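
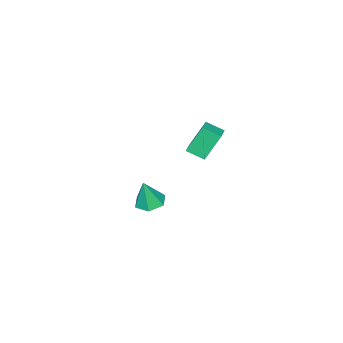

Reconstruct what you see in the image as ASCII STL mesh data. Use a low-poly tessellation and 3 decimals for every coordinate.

solid 
facet normal -0.231 0.086 -0.969
outer loop
vertex -1.481 -3.469 -4.175
vertex -2.136 -3.895 -4.057
vertex -2.157 -3.109 -3.982
endloop
endfacet
facet normal 0.517 0.773 0.368
outer loop
vertex -1.481 -3.469 -4.175
vertex -2.157 -3.109 -3.982
vertex -1.784 -4.025 -2.583
endloop
endfacet
facet normal -0.232 0.086 -0.969
outer loop
vertex -2.157 -3.109 -3.982
vertex -2.136 -3.895 -4.057
vertex -2.812 -3.535 -3.863
endloop
endfacet
facet normal -0.370 0.729 0.576
outer loop
vertex -2.157 -3.109 -3.982
vertex -2.812 -3.535 -3.863
vertex -1.784 -4.025 -2.583
endloop
endfacet
facet normal -0.232 0.086 -0.969
outer loop
vertex -2.812 -3.535 -3.863
vertex -2.136 -3.895 -4.057
vertex -2.79 -4.321 -3.938
endloop
endfacet
facet normal -0.792 -0.080 0.605
outer loop
vertex -2.812 -3.535 -3.863
vertex -2.79 -4.321 -3.938
vertex -1.784 -4.025 -2.583
endloop
endfacet
facet normal -0.232 0.085 -0.969
outer loop
vertex -2.79 -4.321 -3.938
vertex -2.136 -3.895 -4.057
vertex -2.114 -4.681 -4.131
endloop
endfacet
facet normal -0.327 -0.843 0.427
outer loop
vertex -2.79 -4.321 -3.938
vertex -2.114 -4.681 -4.131
vertex -1.784 -4.025 -2.583
endloop
endfacet
facet normal -0.232 0.085 -0.969
outer loop
vertex -2.114 -4.681 -4.131
vertex -2.136 -3.895 -4.057
vertex -1.46 -4.255 -4.25
endloop
endfacet
facet normal 0.560 -0.799 0.219
outer loop
vertex -2.114 -4.681 -4.131
vertex -1.46 -4.255 -4.25
vertex -1.784 -4.025 -2.583
endloop
endfacet
facet normal -0.231 0.086 -0.969
outer loop
vertex -1.46 -4.255 -4.25
vertex -2.136 -3.895 -4.057
vertex -1.481 -3.469 -4.175
endloop
endfacet
facet normal 0.982 0.008 0.190
outer loop
vertex -1.46 -4.255 -4.25
vertex -1.481 -3.469 -4.175
vertex -1.784 -4.025 -2.583
endloop
endfacet
facet normal -0.863 -0.443 -0.243
outer loop
vertex -1.863 -0.465 3.169
vertex -2.168 0.344 2.775
vertex -1.242 -0.91 1.774
endloop
endfacet
facet normal 0.321 -0.851 0.415
outer loop
vertex -0.492 -0.524 1.985
vertex -1.863 -0.465 3.169
vertex -1.242 -0.91 1.774
endloop
endfacet
facet normal -0.863 -0.444 -0.242
outer loop
vertex -1.242 -0.91 1.774
vertex -2.168 0.344 2.775
vertex -1.548 -0.101 1.38
endloop
endfacet
facet normal 0.391 -0.279 -0.877
outer loop
vertex -1.548 -0.101 1.38
vertex -0.492 -0.524 1.985
vertex -1.242 -0.91 1.774
endloop
endfacet
facet normal -0.391 0.280 0.877
outer loop
vertex -1.863 -0.465 3.169
vertex -1.418 0.73 2.986
vertex -2.168 0.344 2.775
endloop
endfacet
facet normal 0.321 -0.852 0.414
outer loop
vertex -1.112 -0.079 3.38
vertex -1.863 -0.465 3.169
vertex -0.492 -0.524 1.985
endloop
endfacet
facet normal -0.390 0.280 0.877
outer loop
vertex -1.112 -0.079 3.38
vertex -1.418 0.73 2.986
vertex -1.863 -0.465 3.169
endloop
endfacet
facet normal -0.322 0.851 -0.414
outer loop
vertex -2.168 0.344 2.775
vertex -1.418 0.73 2.986
vertex -1.548 -0.101 1.38
endloop
endfacet
facet normal 0.390 -0.280 -0.877
outer loop
vertex -0.797 0.285 1.591
vertex -0.492 -0.524 1.985
vertex -1.548 -0.101 1.38
endloop
endfacet
facet normal -0.321 0.851 -0.415
outer loop
vertex -1.548 -0.101 1.38
vertex -1.418 0.73 2.986
vertex -0.797 0.285 1.591
endloop
endfacet
facet normal 0.863 0.443 0.242
outer loop
vertex -0.797 0.285 1.591
vertex -1.112 -0.079 3.38
vertex -0.492 -0.524 1.985
endloop
endfacet
facet normal 0.863 0.444 0.242
outer loop
vertex -1.418 0.73 2.986
vertex -1.112 -0.079 3.38
vertex -0.797 0.285 1.591
endloop
endfacet

endsolid


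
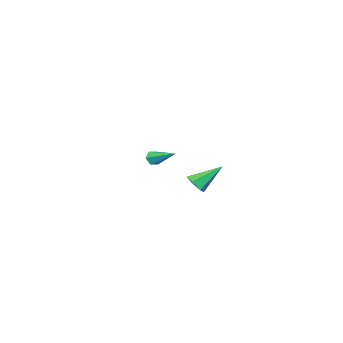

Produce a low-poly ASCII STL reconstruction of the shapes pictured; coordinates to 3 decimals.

solid 
facet normal 0.081 -0.891 -0.447
outer loop
vertex -3.122 -4.641 -1.438
vertex -3.476 -4.837 -1.111
vertex -3.627 -4.625 -1.561
endloop
endfacet
facet normal 0.202 0.634 -0.747
outer loop
vertex -3.122 -4.641 -1.438
vertex -3.627 -4.625 -1.561
vertex -3.644 -3.003 -0.189
endloop
endfacet
facet normal 0.082 -0.891 -0.447
outer loop
vertex -3.627 -4.625 -1.561
vertex -3.476 -4.837 -1.111
vertex -3.981 -4.822 -1.234
endloop
endfacet
facet normal -0.729 0.437 -0.526
outer loop
vertex -3.627 -4.625 -1.561
vertex -3.981 -4.822 -1.234
vertex -3.644 -3.003 -0.189
endloop
endfacet
facet normal 0.083 -0.891 -0.447
outer loop
vertex -3.981 -4.822 -1.234
vertex -3.476 -4.837 -1.111
vertex -3.829 -5.034 -0.784
endloop
endfacet
facet normal -0.948 -0.007 0.317
outer loop
vertex -3.981 -4.822 -1.234
vertex -3.829 -5.034 -0.784
vertex -3.644 -3.003 -0.189
endloop
endfacet
facet normal 0.083 -0.891 -0.447
outer loop
vertex -3.829 -5.034 -0.784
vertex -3.476 -4.837 -1.111
vertex -3.324 -5.049 -0.661
endloop
endfacet
facet normal -0.236 -0.253 0.938
outer loop
vertex -3.829 -5.034 -0.784
vertex -3.324 -5.049 -0.661
vertex -3.644 -3.003 -0.189
endloop
endfacet
facet normal 0.081 -0.891 -0.447
outer loop
vertex -3.324 -5.049 -0.661
vertex -3.476 -4.837 -1.111
vertex -2.971 -4.853 -0.988
endloop
endfacet
facet normal 0.695 -0.057 0.717
outer loop
vertex -3.324 -5.049 -0.661
vertex -2.971 -4.853 -0.988
vertex -3.644 -3.003 -0.189
endloop
endfacet
facet normal 0.081 -0.891 -0.447
outer loop
vertex -2.971 -4.853 -0.988
vertex -3.476 -4.837 -1.111
vertex -3.122 -4.641 -1.438
endloop
endfacet
facet normal 0.914 0.386 -0.125
outer loop
vertex -2.971 -4.853 -0.988
vertex -3.122 -4.641 -1.438
vertex -3.644 -3.003 -0.189
endloop
endfacet
facet normal 0.706 -0.320 -0.631
outer loop
vertex 0.035 3.404 0.916
vertex -0.428 3.114 0.545
vertex -0.252 3.739 0.425
endloop
endfacet
facet normal 0.317 0.859 0.401
outer loop
vertex 0.035 3.404 0.916
vertex -0.252 3.739 0.425
vertex -1.692 3.686 1.675
endloop
endfacet
facet normal 0.706 -0.320 -0.631
outer loop
vertex -0.252 3.739 0.425
vertex -0.428 3.114 0.545
vertex -0.715 3.449 0.054
endloop
endfacet
facet normal -0.308 0.897 -0.317
outer loop
vertex -0.252 3.739 0.425
vertex -0.715 3.449 0.054
vertex -1.692 3.686 1.675
endloop
endfacet
facet normal 0.707 -0.319 -0.631
outer loop
vertex -0.715 3.449 0.054
vertex -0.428 3.114 0.545
vertex -0.89 2.824 0.174
endloop
endfacet
facet normal -0.840 0.134 -0.526
outer loop
vertex -0.715 3.449 0.054
vertex -0.89 2.824 0.174
vertex -1.692 3.686 1.675
endloop
endfacet
facet normal 0.707 -0.319 -0.631
outer loop
vertex -0.89 2.824 0.174
vertex -0.428 3.114 0.545
vertex -0.603 2.489 0.665
endloop
endfacet
facet normal -0.747 -0.665 -0.017
outer loop
vertex -0.89 2.824 0.174
vertex -0.603 2.489 0.665
vertex -1.692 3.686 1.675
endloop
endfacet
facet normal 0.706 -0.319 -0.632
outer loop
vertex -0.603 2.489 0.665
vertex -0.428 3.114 0.545
vertex -0.14 2.779 1.036
endloop
endfacet
facet normal -0.122 -0.702 0.701
outer loop
vertex -0.603 2.489 0.665
vertex -0.14 2.779 1.036
vertex -1.692 3.686 1.675
endloop
endfacet
facet normal 0.706 -0.319 -0.632
outer loop
vertex -0.14 2.779 1.036
vertex -0.428 3.114 0.545
vertex 0.035 3.404 0.916
endloop
endfacet
facet normal 0.410 0.060 0.910
outer loop
vertex -0.14 2.779 1.036
vertex 0.035 3.404 0.916
vertex -1.692 3.686 1.675
endloop
endfacet

endsolid


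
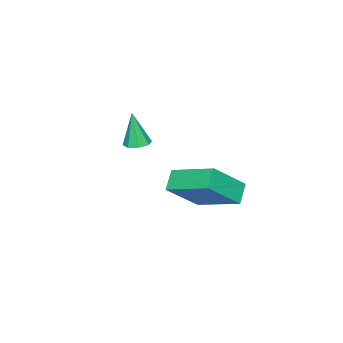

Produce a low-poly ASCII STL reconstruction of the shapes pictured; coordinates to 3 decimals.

solid 
facet normal -0.753 -0.207 0.625
outer loop
vertex 3.715 0.237 3.285
vertex 3.845 2.156 4.076
vertex 2.457 0.861 1.976
endloop
endfacet
facet normal -0.062 -0.923 -0.381
outer loop
vertex 3.195 1.064 1.364
vertex 3.715 0.237 3.285
vertex 2.457 0.861 1.976
endloop
endfacet
facet normal -0.753 -0.206 0.625
outer loop
vertex 2.457 0.861 1.976
vertex 3.845 2.156 4.076
vertex 2.587 2.781 2.767
endloop
endfacet
facet normal -0.655 0.325 -0.682
outer loop
vertex 2.587 2.781 2.767
vertex 3.195 1.064 1.364
vertex 2.457 0.861 1.976
endloop
endfacet
facet normal 0.655 -0.325 0.682
outer loop
vertex 3.715 0.237 3.285
vertex 4.583 2.359 3.464
vertex 3.845 2.156 4.076
endloop
endfacet
facet normal -0.063 -0.923 -0.380
outer loop
vertex 4.453 0.439 2.673
vertex 3.715 0.237 3.285
vertex 3.195 1.064 1.364
endloop
endfacet
facet normal 0.655 -0.325 0.682
outer loop
vertex 4.453 0.439 2.673
vertex 4.583 2.359 3.464
vertex 3.715 0.237 3.285
endloop
endfacet
facet normal 0.062 0.923 0.381
outer loop
vertex 3.845 2.156 4.076
vertex 4.583 2.359 3.464
vertex 2.587 2.781 2.767
endloop
endfacet
facet normal -0.655 0.326 -0.682
outer loop
vertex 3.325 2.983 2.155
vertex 3.195 1.064 1.364
vertex 2.587 2.781 2.767
endloop
endfacet
facet normal 0.062 0.923 0.380
outer loop
vertex 2.587 2.781 2.767
vertex 4.583 2.359 3.464
vertex 3.325 2.983 2.155
endloop
endfacet
facet normal 0.753 0.207 -0.625
outer loop
vertex 3.325 2.983 2.155
vertex 4.453 0.439 2.673
vertex 3.195 1.064 1.364
endloop
endfacet
facet normal 0.753 0.207 -0.625
outer loop
vertex 4.583 2.359 3.464
vertex 4.453 0.439 2.673
vertex 3.325 2.983 2.155
endloop
endfacet
facet normal 0.049 0.180 -0.982
outer loop
vertex 1.806 -2.485 2.672
vertex 1.359 -2.844 2.584
vertex 1.414 -2.276 2.691
endloop
endfacet
facet normal 0.431 0.764 0.481
outer loop
vertex 1.806 -2.485 2.672
vertex 1.414 -2.276 2.691
vertex 1.281 -3.136 4.176
endloop
endfacet
facet normal 0.047 0.181 -0.982
outer loop
vertex 1.414 -2.276 2.691
vertex 1.359 -2.844 2.584
vertex 0.99 -2.4 2.648
endloop
endfacet
facet normal -0.292 0.839 0.460
outer loop
vertex 1.414 -2.276 2.691
vertex 0.99 -2.4 2.648
vertex 1.281 -3.136 4.176
endloop
endfacet
facet normal 0.048 0.181 -0.982
outer loop
vertex 0.99 -2.4 2.648
vertex 1.359 -2.844 2.584
vertex 0.782 -2.784 2.567
endloop
endfacet
facet normal -0.853 0.388 0.349
outer loop
vertex 0.99 -2.4 2.648
vertex 0.782 -2.784 2.567
vertex 1.281 -3.136 4.176
endloop
endfacet
facet normal 0.048 0.181 -0.982
outer loop
vertex 0.782 -2.784 2.567
vertex 1.359 -2.844 2.584
vertex 0.912 -3.203 2.496
endloop
endfacet
facet normal -0.922 -0.322 0.215
outer loop
vertex 0.782 -2.784 2.567
vertex 0.912 -3.203 2.496
vertex 1.281 -3.136 4.176
endloop
endfacet
facet normal 0.048 0.181 -0.982
outer loop
vertex 0.912 -3.203 2.496
vertex 1.359 -2.844 2.584
vertex 1.304 -3.411 2.477
endloop
endfacet
facet normal -0.459 -0.878 0.136
outer loop
vertex 0.912 -3.203 2.496
vertex 1.304 -3.411 2.477
vertex 1.281 -3.136 4.176
endloop
endfacet
facet normal 0.049 0.181 -0.982
outer loop
vertex 1.304 -3.411 2.477
vertex 1.359 -2.844 2.584
vertex 1.727 -3.287 2.521
endloop
endfacet
facet normal 0.263 -0.952 0.158
outer loop
vertex 1.304 -3.411 2.477
vertex 1.727 -3.287 2.521
vertex 1.281 -3.136 4.176
endloop
endfacet
facet normal 0.047 0.179 -0.983
outer loop
vertex 1.727 -3.287 2.521
vertex 1.359 -2.844 2.584
vertex 1.935 -2.903 2.601
endloop
endfacet
facet normal 0.823 -0.501 0.267
outer loop
vertex 1.727 -3.287 2.521
vertex 1.935 -2.903 2.601
vertex 1.281 -3.136 4.176
endloop
endfacet
facet normal 0.048 0.182 -0.982
outer loop
vertex 1.935 -2.903 2.601
vertex 1.359 -2.844 2.584
vertex 1.806 -2.485 2.672
endloop
endfacet
facet normal 0.892 0.207 0.401
outer loop
vertex 1.935 -2.903 2.601
vertex 1.806 -2.485 2.672
vertex 1.281 -3.136 4.176
endloop
endfacet

endsolid


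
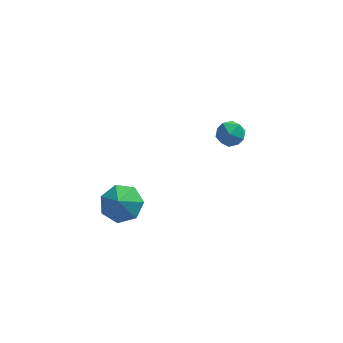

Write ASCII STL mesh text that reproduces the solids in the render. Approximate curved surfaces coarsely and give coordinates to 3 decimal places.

solid 
facet normal 0.157 0.560 -0.814
outer loop
vertex -1.178 -2.766 3.111
vertex -1.808 -3.386 2.563
vertex -2.05 -2.532 3.104
endloop
endfacet
facet normal 0.050 0.214 0.975
outer loop
vertex -1.178 -2.766 3.111
vertex -2.05 -2.532 3.104
vertex -1.972 -3.974 3.417
endloop
endfacet
facet normal 0.157 0.560 -0.814
outer loop
vertex -2.05 -2.532 3.104
vertex -1.808 -3.386 2.563
vertex -2.739 -2.941 2.69
endloop
endfacet
facet normal -0.571 0.144 0.808
outer loop
vertex -2.05 -2.532 3.104
vertex -2.739 -2.941 2.69
vertex -1.972 -3.974 3.417
endloop
endfacet
facet normal 0.156 0.560 -0.814
outer loop
vertex -2.739 -2.941 2.69
vertex -1.808 -3.386 2.563
vertex -2.727 -3.686 2.18
endloop
endfacet
facet normal -0.841 -0.315 0.440
outer loop
vertex -2.739 -2.941 2.69
vertex -2.727 -3.686 2.18
vertex -1.972 -3.974 3.417
endloop
endfacet
facet normal 0.156 0.560 -0.814
outer loop
vertex -2.727 -3.686 2.18
vertex -1.808 -3.386 2.563
vertex -2.023 -4.205 1.958
endloop
endfacet
facet normal -0.556 -0.818 0.149
outer loop
vertex -2.727 -3.686 2.18
vertex -2.023 -4.205 1.958
vertex -1.972 -3.974 3.417
endloop
endfacet
facet normal 0.156 0.560 -0.814
outer loop
vertex -2.023 -4.205 1.958
vertex -1.808 -3.386 2.563
vertex -1.157 -4.107 2.192
endloop
endfacet
facet normal 0.070 -0.986 0.154
outer loop
vertex -2.023 -4.205 1.958
vertex -1.157 -4.107 2.192
vertex -1.972 -3.974 3.417
endloop
endfacet
facet normal 0.157 0.560 -0.814
outer loop
vertex -1.157 -4.107 2.192
vertex -1.808 -3.386 2.563
vertex -0.781 -3.467 2.705
endloop
endfacet
facet normal 0.564 -0.692 0.450
outer loop
vertex -1.157 -4.107 2.192
vertex -0.781 -3.467 2.705
vertex -1.972 -3.974 3.417
endloop
endfacet
facet normal 0.157 0.560 -0.814
outer loop
vertex -0.781 -3.467 2.705
vertex -1.808 -3.386 2.563
vertex -1.178 -2.766 3.111
endloop
endfacet
facet normal 0.555 -0.158 0.816
outer loop
vertex -0.781 -3.467 2.705
vertex -1.178 -2.766 3.111
vertex -1.972 -3.974 3.417
endloop
endfacet
facet normal -0.902 0.235 0.362
outer loop
vertex 3.075 3.503 0.974
vertex 2.929 2.682 1.144
vertex 3.294 3.179 1.731
endloop
endfacet
facet normal -0.441 0.772 0.458
outer loop
vertex 3.075 3.503 0.974
vertex 3.294 3.179 1.731
vertex 3.819 3.717 1.33
endloop
endfacet
facet normal -0.191 0.965 -0.181
outer loop
vertex 3.075 3.503 0.974
vertex 3.819 3.717 1.33
vertex 3.778 3.552 0.496
endloop
endfacet
facet normal -0.496 0.548 -0.673
outer loop
vertex 3.075 3.503 0.974
vertex 3.778 3.552 0.496
vertex 3.228 2.912 0.38
endloop
endfacet
facet normal -0.936 0.097 -0.337
outer loop
vertex 3.075 3.503 0.974
vertex 3.228 2.912 0.38
vertex 2.929 2.682 1.144
endloop
endfacet
facet normal 0.106 0.526 0.844
outer loop
vertex 3.819 3.717 1.33
vertex 3.294 3.179 1.731
vertex 4.132 3.028 1.72
endloop
endfacet
facet normal -0.639 -0.343 0.688
outer loop
vertex 3.294 3.179 1.731
vertex 2.929 2.682 1.144
vertex 3.582 2.388 1.604
endloop
endfacet
facet normal -0.695 -0.566 -0.443
outer loop
vertex 2.929 2.682 1.144
vertex 3.228 2.912 0.38
vertex 3.541 2.223 0.77
endloop
endfacet
facet normal 0.017 0.164 -0.986
outer loop
vertex 3.228 2.912 0.38
vertex 3.778 3.552 0.496
vertex 4.066 2.761 0.369
endloop
endfacet
facet normal 0.512 0.838 -0.191
outer loop
vertex 3.778 3.552 0.496
vertex 3.819 3.717 1.33
vertex 4.431 3.258 0.956
endloop
endfacet
facet normal 0.496 -0.548 0.673
outer loop
vertex 4.285 2.437 1.126
vertex 4.132 3.028 1.72
vertex 3.582 2.388 1.604
endloop
endfacet
facet normal 0.191 -0.965 0.181
outer loop
vertex 4.285 2.437 1.126
vertex 3.582 2.388 1.604
vertex 3.541 2.223 0.77
endloop
endfacet
facet normal 0.441 -0.772 -0.458
outer loop
vertex 4.285 2.437 1.126
vertex 3.541 2.223 0.77
vertex 4.066 2.761 0.369
endloop
endfacet
facet normal 0.902 -0.235 -0.362
outer loop
vertex 4.285 2.437 1.126
vertex 4.066 2.761 0.369
vertex 4.431 3.258 0.956
endloop
endfacet
facet normal 0.936 -0.097 0.337
outer loop
vertex 4.285 2.437 1.126
vertex 4.431 3.258 0.956
vertex 4.132 3.028 1.72
endloop
endfacet
facet normal -0.017 -0.164 0.986
outer loop
vertex 3.582 2.388 1.604
vertex 4.132 3.028 1.72
vertex 3.294 3.179 1.731
endloop
endfacet
facet normal -0.512 -0.838 0.191
outer loop
vertex 3.541 2.223 0.77
vertex 3.582 2.388 1.604
vertex 2.929 2.682 1.144
endloop
endfacet
facet normal -0.106 -0.526 -0.844
outer loop
vertex 4.066 2.761 0.369
vertex 3.541 2.223 0.77
vertex 3.228 2.912 0.38
endloop
endfacet
facet normal 0.639 0.343 -0.688
outer loop
vertex 4.431 3.258 0.956
vertex 4.066 2.761 0.369
vertex 3.778 3.552 0.496
endloop
endfacet
facet normal 0.695 0.566 0.443
outer loop
vertex 4.132 3.028 1.72
vertex 4.431 3.258 0.956
vertex 3.819 3.717 1.33
endloop
endfacet

endsolid


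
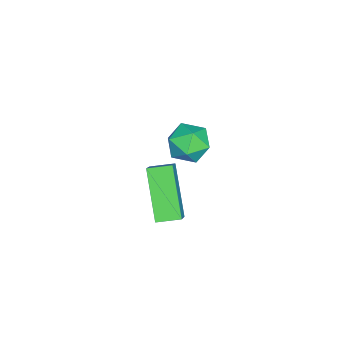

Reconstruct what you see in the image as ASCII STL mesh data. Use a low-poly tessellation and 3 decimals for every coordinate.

solid 
facet normal -0.410 0.911 0.055
outer loop
vertex -4.15 -1.105 -2.631
vertex -4.317 -1.233 -1.752
vertex -3.534 -0.865 -2.014
endloop
endfacet
facet normal 0.099 0.890 -0.445
outer loop
vertex -4.15 -1.105 -2.631
vertex -3.534 -0.865 -2.014
vertex -3.274 -1.275 -2.777
endloop
endfacet
facet normal -0.078 0.387 -0.919
outer loop
vertex -4.15 -1.105 -2.631
vertex -3.274 -1.275 -2.777
vertex -3.896 -1.897 -2.986
endloop
endfacet
facet normal -0.696 0.096 -0.712
outer loop
vertex -4.15 -1.105 -2.631
vertex -3.896 -1.897 -2.986
vertex -4.541 -1.871 -2.352
endloop
endfacet
facet normal -0.901 0.420 -0.110
outer loop
vertex -4.15 -1.105 -2.631
vertex -4.541 -1.871 -2.352
vertex -4.317 -1.233 -1.752
endloop
endfacet
facet normal 0.709 0.693 -0.131
outer loop
vertex -3.274 -1.275 -2.777
vertex -3.534 -0.865 -2.014
vertex -2.899 -1.509 -1.988
endloop
endfacet
facet normal -0.114 0.726 0.678
outer loop
vertex -3.534 -0.865 -2.014
vertex -4.317 -1.233 -1.752
vertex -3.544 -1.483 -1.354
endloop
endfacet
facet normal -0.909 -0.068 0.412
outer loop
vertex -4.317 -1.233 -1.752
vertex -4.541 -1.871 -2.352
vertex -4.166 -2.105 -1.563
endloop
endfacet
facet normal -0.577 -0.592 -0.563
outer loop
vertex -4.541 -1.871 -2.352
vertex -3.896 -1.897 -2.986
vertex -3.906 -2.515 -2.326
endloop
endfacet
facet normal 0.423 -0.121 -0.898
outer loop
vertex -3.896 -1.897 -2.986
vertex -3.274 -1.275 -2.777
vertex -3.123 -2.147 -2.588
endloop
endfacet
facet normal 0.696 -0.096 0.712
outer loop
vertex -3.29 -2.275 -1.709
vertex -2.899 -1.509 -1.988
vertex -3.544 -1.483 -1.354
endloop
endfacet
facet normal 0.078 -0.387 0.919
outer loop
vertex -3.29 -2.275 -1.709
vertex -3.544 -1.483 -1.354
vertex -4.166 -2.105 -1.563
endloop
endfacet
facet normal -0.099 -0.890 0.445
outer loop
vertex -3.29 -2.275 -1.709
vertex -4.166 -2.105 -1.563
vertex -3.906 -2.515 -2.326
endloop
endfacet
facet normal 0.410 -0.911 -0.055
outer loop
vertex -3.29 -2.275 -1.709
vertex -3.906 -2.515 -2.326
vertex -3.123 -2.147 -2.588
endloop
endfacet
facet normal 0.901 -0.420 0.110
outer loop
vertex -3.29 -2.275 -1.709
vertex -3.123 -2.147 -2.588
vertex -2.899 -1.509 -1.988
endloop
endfacet
facet normal 0.577 0.592 0.563
outer loop
vertex -3.544 -1.483 -1.354
vertex -2.899 -1.509 -1.988
vertex -3.534 -0.865 -2.014
endloop
endfacet
facet normal -0.423 0.121 0.898
outer loop
vertex -4.166 -2.105 -1.563
vertex -3.544 -1.483 -1.354
vertex -4.317 -1.233 -1.752
endloop
endfacet
facet normal -0.709 -0.693 0.131
outer loop
vertex -3.906 -2.515 -2.326
vertex -4.166 -2.105 -1.563
vertex -4.541 -1.871 -2.352
endloop
endfacet
facet normal 0.114 -0.726 -0.678
outer loop
vertex -3.123 -2.147 -2.588
vertex -3.906 -2.515 -2.326
vertex -3.896 -1.897 -2.986
endloop
endfacet
facet normal 0.909 0.068 -0.412
outer loop
vertex -2.899 -1.509 -1.988
vertex -3.123 -2.147 -2.588
vertex -3.274 -1.275 -2.777
endloop
endfacet
facet normal -0.723 -0.124 -0.680
outer loop
vertex -0.796 -2.205 -0.763
vertex -1.08 -1.375 -0.612
vertex 0.498 -1.489 -2.268
endloop
endfacet
facet normal 0.319 -0.932 -0.169
outer loop
vertex 1.22 -1.365 -1.588
vertex -0.796 -2.205 -0.763
vertex 0.498 -1.489 -2.268
endloop
endfacet
facet normal -0.723 -0.124 -0.680
outer loop
vertex 0.498 -1.489 -2.268
vertex -1.08 -1.375 -0.612
vertex 0.214 -0.659 -2.117
endloop
endfacet
facet normal 0.613 0.340 -0.713
outer loop
vertex 0.214 -0.659 -2.117
vertex 1.22 -1.365 -1.588
vertex 0.498 -1.489 -2.268
endloop
endfacet
facet normal -0.613 -0.340 0.713
outer loop
vertex -0.796 -2.205 -0.763
vertex -0.358 -1.251 0.068
vertex -1.08 -1.375 -0.612
endloop
endfacet
facet normal 0.319 -0.932 -0.169
outer loop
vertex -0.074 -2.081 -0.083
vertex -0.796 -2.205 -0.763
vertex 1.22 -1.365 -1.588
endloop
endfacet
facet normal -0.613 -0.340 0.713
outer loop
vertex -0.074 -2.081 -0.083
vertex -0.358 -1.251 0.068
vertex -0.796 -2.205 -0.763
endloop
endfacet
facet normal -0.319 0.932 0.169
outer loop
vertex -1.08 -1.375 -0.612
vertex -0.358 -1.251 0.068
vertex 0.214 -0.659 -2.117
endloop
endfacet
facet normal 0.613 0.340 -0.713
outer loop
vertex 0.936 -0.535 -1.437
vertex 1.22 -1.365 -1.588
vertex 0.214 -0.659 -2.117
endloop
endfacet
facet normal -0.319 0.932 0.169
outer loop
vertex 0.214 -0.659 -2.117
vertex -0.358 -1.251 0.068
vertex 0.936 -0.535 -1.437
endloop
endfacet
facet normal 0.723 0.124 0.680
outer loop
vertex 0.936 -0.535 -1.437
vertex -0.074 -2.081 -0.083
vertex 1.22 -1.365 -1.588
endloop
endfacet
facet normal 0.723 0.124 0.680
outer loop
vertex -0.358 -1.251 0.068
vertex -0.074 -2.081 -0.083
vertex 0.936 -0.535 -1.437
endloop
endfacet

endsolid


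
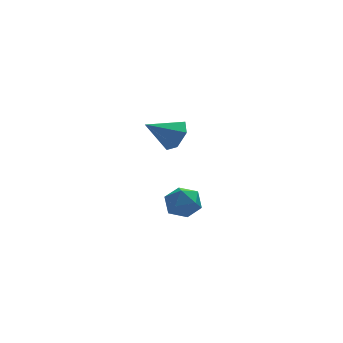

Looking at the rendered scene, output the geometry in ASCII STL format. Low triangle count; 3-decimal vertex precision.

solid 
facet normal 0.842 -0.037 -0.539
outer loop
vertex 4.488 4.095 -0.595
vertex 4.076 3.943 -1.228
vertex 4.232 4.672 -1.035
endloop
endfacet
facet normal 0.032 0.615 0.788
outer loop
vertex 4.488 4.095 -0.595
vertex 4.232 4.672 -1.035
vertex 2.864 3.997 -0.452
endloop
endfacet
facet normal 0.842 -0.037 -0.539
outer loop
vertex 4.232 4.672 -1.035
vertex 4.076 3.943 -1.228
vertex 3.82 4.521 -1.668
endloop
endfacet
facet normal -0.422 0.905 0.059
outer loop
vertex 4.232 4.672 -1.035
vertex 3.82 4.521 -1.668
vertex 2.864 3.997 -0.452
endloop
endfacet
facet normal 0.842 -0.037 -0.538
outer loop
vertex 3.82 4.521 -1.668
vertex 4.076 3.943 -1.228
vertex 3.665 3.792 -1.861
endloop
endfacet
facet normal -0.808 0.305 -0.504
outer loop
vertex 3.82 4.521 -1.668
vertex 3.665 3.792 -1.861
vertex 2.864 3.997 -0.452
endloop
endfacet
facet normal 0.842 -0.037 -0.538
outer loop
vertex 3.665 3.792 -1.861
vertex 4.076 3.943 -1.228
vertex 3.921 3.214 -1.42
endloop
endfacet
facet normal -0.740 -0.584 -0.336
outer loop
vertex 3.665 3.792 -1.861
vertex 3.921 3.214 -1.42
vertex 2.864 3.997 -0.452
endloop
endfacet
facet normal 0.842 -0.037 -0.538
outer loop
vertex 3.921 3.214 -1.42
vertex 4.076 3.943 -1.228
vertex 4.332 3.366 -0.787
endloop
endfacet
facet normal -0.285 -0.873 0.395
outer loop
vertex 3.921 3.214 -1.42
vertex 4.332 3.366 -0.787
vertex 2.864 3.997 -0.452
endloop
endfacet
facet normal 0.842 -0.038 -0.539
outer loop
vertex 4.332 3.366 -0.787
vertex 4.076 3.943 -1.228
vertex 4.488 4.095 -0.595
endloop
endfacet
facet normal 0.101 -0.273 0.957
outer loop
vertex 4.332 3.366 -0.787
vertex 4.488 4.095 -0.595
vertex 2.864 3.997 -0.452
endloop
endfacet
facet normal -0.424 0.390 0.817
outer loop
vertex 2.946 -0.37 -1.414
vertex 2.306 -0.744 -1.567
vertex 2.839 -1.066 -1.137
endloop
endfacet
facet normal 0.279 0.318 0.906
outer loop
vertex 2.946 -0.37 -1.414
vertex 2.839 -1.066 -1.137
vertex 3.515 -0.869 -1.414
endloop
endfacet
facet normal 0.606 0.691 0.393
outer loop
vertex 2.946 -0.37 -1.414
vertex 3.515 -0.869 -1.414
vertex 3.4 -0.425 -2.017
endloop
endfacet
facet normal 0.104 0.994 -0.012
outer loop
vertex 2.946 -0.37 -1.414
vertex 3.4 -0.425 -2.017
vertex 2.653 -0.348 -2.111
endloop
endfacet
facet normal -0.532 0.809 0.249
outer loop
vertex 2.946 -0.37 -1.414
vertex 2.653 -0.348 -2.111
vertex 2.306 -0.744 -1.567
endloop
endfacet
facet normal 0.443 -0.372 0.816
outer loop
vertex 3.515 -0.869 -1.414
vertex 2.839 -1.066 -1.137
vertex 3.227 -1.552 -1.569
endloop
endfacet
facet normal -0.696 -0.254 0.672
outer loop
vertex 2.839 -1.066 -1.137
vertex 2.306 -0.744 -1.567
vertex 2.48 -1.475 -1.663
endloop
endfacet
facet normal -0.871 0.424 -0.247
outer loop
vertex 2.306 -0.744 -1.567
vertex 2.653 -0.348 -2.111
vertex 2.365 -1.031 -2.266
endloop
endfacet
facet normal 0.159 0.724 -0.671
outer loop
vertex 2.653 -0.348 -2.111
vertex 3.4 -0.425 -2.017
vertex 3.041 -0.834 -2.543
endloop
endfacet
facet normal 0.972 0.233 -0.014
outer loop
vertex 3.4 -0.425 -2.017
vertex 3.515 -0.869 -1.414
vertex 3.574 -1.156 -2.113
endloop
endfacet
facet normal -0.104 -0.994 0.012
outer loop
vertex 2.934 -1.53 -2.266
vertex 3.227 -1.552 -1.569
vertex 2.48 -1.475 -1.663
endloop
endfacet
facet normal -0.606 -0.691 -0.393
outer loop
vertex 2.934 -1.53 -2.266
vertex 2.48 -1.475 -1.663
vertex 2.365 -1.031 -2.266
endloop
endfacet
facet normal -0.279 -0.318 -0.906
outer loop
vertex 2.934 -1.53 -2.266
vertex 2.365 -1.031 -2.266
vertex 3.041 -0.834 -2.543
endloop
endfacet
facet normal 0.424 -0.390 -0.817
outer loop
vertex 2.934 -1.53 -2.266
vertex 3.041 -0.834 -2.543
vertex 3.574 -1.156 -2.113
endloop
endfacet
facet normal 0.532 -0.809 -0.249
outer loop
vertex 2.934 -1.53 -2.266
vertex 3.574 -1.156 -2.113
vertex 3.227 -1.552 -1.569
endloop
endfacet
facet normal -0.159 -0.724 0.671
outer loop
vertex 2.48 -1.475 -1.663
vertex 3.227 -1.552 -1.569
vertex 2.839 -1.066 -1.137
endloop
endfacet
facet normal -0.972 -0.233 0.014
outer loop
vertex 2.365 -1.031 -2.266
vertex 2.48 -1.475 -1.663
vertex 2.306 -0.744 -1.567
endloop
endfacet
facet normal -0.443 0.372 -0.816
outer loop
vertex 3.041 -0.834 -2.543
vertex 2.365 -1.031 -2.266
vertex 2.653 -0.348 -2.111
endloop
endfacet
facet normal 0.696 0.254 -0.672
outer loop
vertex 3.574 -1.156 -2.113
vertex 3.041 -0.834 -2.543
vertex 3.4 -0.425 -2.017
endloop
endfacet
facet normal 0.871 -0.424 0.247
outer loop
vertex 3.227 -1.552 -1.569
vertex 3.574 -1.156 -2.113
vertex 3.515 -0.869 -1.414
endloop
endfacet

endsolid


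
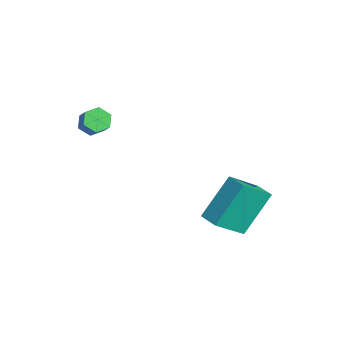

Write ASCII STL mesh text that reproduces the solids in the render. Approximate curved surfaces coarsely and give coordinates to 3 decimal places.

solid 
facet normal -0.699 0.014 -0.715
outer loop
vertex -3.331 -2.261 2.855
vertex -3.736 -2.043 3.255
vertex -3.394 -1.658 2.928
endloop
endfacet
facet normal 0.708 0.157 -0.689
outer loop
vertex -3.331 -2.261 2.855
vertex -3.394 -1.658 2.928
vertex -2.618 -2.275 3.584
endloop
endfacet
facet normal 0.708 0.159 -0.688
outer loop
vertex -2.618 -2.275 3.584
vertex -3.394 -1.658 2.928
vertex -2.681 -1.673 3.658
endloop
endfacet
facet normal 0.699 -0.015 0.715
outer loop
vertex -2.618 -2.275 3.584
vertex -2.681 -1.673 3.658
vertex -3.024 -2.057 3.985
endloop
endfacet
facet normal -0.700 0.015 -0.714
outer loop
vertex -3.394 -1.658 2.928
vertex -3.736 -2.043 3.255
vertex -3.799 -1.441 3.329
endloop
endfacet
facet normal 0.264 0.934 -0.239
outer loop
vertex -3.394 -1.658 2.928
vertex -3.799 -1.441 3.329
vertex -2.681 -1.673 3.658
endloop
endfacet
facet normal 0.265 0.934 -0.240
outer loop
vertex -2.681 -1.673 3.658
vertex -3.799 -1.441 3.329
vertex -3.087 -1.455 4.058
endloop
endfacet
facet normal 0.698 -0.014 0.716
outer loop
vertex -2.681 -1.673 3.658
vertex -3.087 -1.455 4.058
vertex -3.024 -2.057 3.985
endloop
endfacet
facet normal -0.699 0.015 -0.715
outer loop
vertex -3.799 -1.441 3.329
vertex -3.736 -2.043 3.255
vertex -4.142 -1.825 3.656
endloop
endfacet
facet normal -0.443 0.777 0.448
outer loop
vertex -3.799 -1.441 3.329
vertex -4.142 -1.825 3.656
vertex -3.087 -1.455 4.058
endloop
endfacet
facet normal -0.443 0.776 0.448
outer loop
vertex -3.087 -1.455 4.058
vertex -4.142 -1.825 3.656
vertex -3.429 -1.839 4.385
endloop
endfacet
facet normal 0.699 -0.014 0.715
outer loop
vertex -3.087 -1.455 4.058
vertex -3.429 -1.839 4.385
vertex -3.024 -2.057 3.985
endloop
endfacet
facet normal -0.699 0.015 -0.715
outer loop
vertex -4.142 -1.825 3.656
vertex -3.736 -2.043 3.255
vertex -4.079 -2.427 3.582
endloop
endfacet
facet normal -0.707 -0.159 0.689
outer loop
vertex -4.142 -1.825 3.656
vertex -4.079 -2.427 3.582
vertex -3.429 -1.839 4.385
endloop
endfacet
facet normal -0.708 -0.157 0.688
outer loop
vertex -3.429 -1.839 4.385
vertex -4.079 -2.427 3.582
vertex -3.366 -2.442 4.312
endloop
endfacet
facet normal 0.699 -0.014 0.715
outer loop
vertex -3.429 -1.839 4.385
vertex -3.366 -2.442 4.312
vertex -3.024 -2.057 3.985
endloop
endfacet
facet normal -0.698 0.014 -0.716
outer loop
vertex -4.079 -2.427 3.582
vertex -3.736 -2.043 3.255
vertex -3.673 -2.645 3.182
endloop
endfacet
facet normal -0.265 -0.934 0.240
outer loop
vertex -4.079 -2.427 3.582
vertex -3.673 -2.645 3.182
vertex -3.366 -2.442 4.312
endloop
endfacet
facet normal -0.264 -0.934 0.239
outer loop
vertex -3.366 -2.442 4.312
vertex -3.673 -2.645 3.182
vertex -2.961 -2.659 3.911
endloop
endfacet
facet normal 0.700 -0.015 0.714
outer loop
vertex -3.366 -2.442 4.312
vertex -2.961 -2.659 3.911
vertex -3.024 -2.057 3.985
endloop
endfacet
facet normal -0.699 0.014 -0.715
outer loop
vertex -3.673 -2.645 3.182
vertex -3.736 -2.043 3.255
vertex -3.331 -2.261 2.855
endloop
endfacet
facet normal 0.443 -0.776 -0.448
outer loop
vertex -3.673 -2.645 3.182
vertex -3.331 -2.261 2.855
vertex -2.961 -2.659 3.911
endloop
endfacet
facet normal 0.443 -0.777 -0.448
outer loop
vertex -2.961 -2.659 3.911
vertex -3.331 -2.261 2.855
vertex -2.618 -2.275 3.584
endloop
endfacet
facet normal 0.699 -0.015 0.715
outer loop
vertex -2.961 -2.659 3.911
vertex -2.618 -2.275 3.584
vertex -3.024 -2.057 3.985
endloop
endfacet
facet normal -0.971 -0.228 -0.070
outer loop
vertex -0.312 2.405 1.115
vertex -0.547 3.781 -0.114
vertex 0.134 1.013 -0.529
endloop
endfacet
facet normal 0.127 -0.740 0.661
outer loop
vertex 1.007 1.219 -0.466
vertex -0.312 2.405 1.115
vertex 0.134 1.013 -0.529
endloop
endfacet
facet normal -0.971 -0.229 -0.069
outer loop
vertex 0.134 1.013 -0.529
vertex -0.547 3.781 -0.114
vertex -0.102 2.389 -1.758
endloop
endfacet
facet normal 0.203 -0.633 -0.747
outer loop
vertex -0.102 2.389 -1.758
vertex 1.007 1.219 -0.466
vertex 0.134 1.013 -0.529
endloop
endfacet
facet normal -0.203 0.633 0.747
outer loop
vertex -0.312 2.405 1.115
vertex 0.326 3.987 -0.051
vertex -0.547 3.781 -0.114
endloop
endfacet
facet normal 0.127 -0.740 0.661
outer loop
vertex 0.562 2.611 1.178
vertex -0.312 2.405 1.115
vertex 1.007 1.219 -0.466
endloop
endfacet
facet normal -0.203 0.633 0.747
outer loop
vertex 0.562 2.611 1.178
vertex 0.326 3.987 -0.051
vertex -0.312 2.405 1.115
endloop
endfacet
facet normal -0.127 0.740 -0.661
outer loop
vertex -0.547 3.781 -0.114
vertex 0.326 3.987 -0.051
vertex -0.102 2.389 -1.758
endloop
endfacet
facet normal 0.203 -0.633 -0.747
outer loop
vertex 0.772 2.595 -1.695
vertex 1.007 1.219 -0.466
vertex -0.102 2.389 -1.758
endloop
endfacet
facet normal -0.127 0.740 -0.661
outer loop
vertex -0.102 2.389 -1.758
vertex 0.326 3.987 -0.051
vertex 0.772 2.595 -1.695
endloop
endfacet
facet normal 0.971 0.228 0.070
outer loop
vertex 0.772 2.595 -1.695
vertex 0.562 2.611 1.178
vertex 1.007 1.219 -0.466
endloop
endfacet
facet normal 0.971 0.229 0.070
outer loop
vertex 0.326 3.987 -0.051
vertex 0.562 2.611 1.178
vertex 0.772 2.595 -1.695
endloop
endfacet

endsolid


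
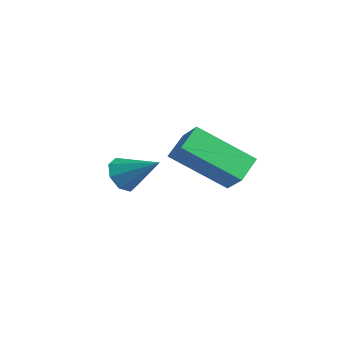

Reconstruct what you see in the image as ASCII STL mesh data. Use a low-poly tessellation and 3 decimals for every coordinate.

solid 
facet normal -0.752 -0.384 -0.535
outer loop
vertex -2.145 -3.386 -2.224
vertex -2.528 -3.366 -1.7
vertex -2.392 -2.956 -2.185
endloop
endfacet
facet normal 0.697 0.451 -0.557
outer loop
vertex -2.145 -3.386 -2.224
vertex -2.392 -2.956 -2.185
vertex -1.492 -2.834 -0.96
endloop
endfacet
facet normal -0.750 -0.386 -0.537
outer loop
vertex -2.392 -2.956 -2.185
vertex -2.528 -3.366 -1.7
vertex -2.72 -2.767 -1.863
endloop
endfacet
facet normal 0.257 0.925 -0.281
outer loop
vertex -2.392 -2.956 -2.185
vertex -2.72 -2.767 -1.863
vertex -1.492 -2.834 -0.96
endloop
endfacet
facet normal -0.752 -0.386 -0.534
outer loop
vertex -2.72 -2.767 -1.863
vertex -2.528 -3.366 -1.7
vertex -2.935 -2.928 -1.444
endloop
endfacet
facet normal -0.157 0.946 0.283
outer loop
vertex -2.72 -2.767 -1.863
vertex -2.935 -2.928 -1.444
vertex -1.492 -2.834 -0.96
endloop
endfacet
facet normal -0.752 -0.386 -0.535
outer loop
vertex -2.935 -2.928 -1.444
vertex -2.528 -3.366 -1.7
vertex -2.912 -3.346 -1.175
endloop
endfacet
facet normal -0.304 0.504 0.809
outer loop
vertex -2.935 -2.928 -1.444
vertex -2.912 -3.346 -1.175
vertex -1.492 -2.834 -0.96
endloop
endfacet
facet normal -0.752 -0.384 -0.536
outer loop
vertex -2.912 -3.346 -1.175
vertex -2.528 -3.366 -1.7
vertex -2.665 -3.776 -1.214
endloop
endfacet
facet normal -0.097 -0.145 0.985
outer loop
vertex -2.912 -3.346 -1.175
vertex -2.665 -3.776 -1.214
vertex -1.492 -2.834 -0.96
endloop
endfacet
facet normal -0.751 -0.385 -0.537
outer loop
vertex -2.665 -3.776 -1.214
vertex -2.528 -3.366 -1.7
vertex -2.337 -3.965 -1.537
endloop
endfacet
facet normal 0.342 -0.617 0.709
outer loop
vertex -2.665 -3.776 -1.214
vertex -2.337 -3.965 -1.537
vertex -1.492 -2.834 -0.96
endloop
endfacet
facet normal -0.752 -0.385 -0.535
outer loop
vertex -2.337 -3.965 -1.537
vertex -2.528 -3.366 -1.7
vertex -2.122 -3.804 -1.955
endloop
endfacet
facet normal 0.756 -0.638 0.143
outer loop
vertex -2.337 -3.965 -1.537
vertex -2.122 -3.804 -1.955
vertex -1.492 -2.834 -0.96
endloop
endfacet
facet normal -0.752 -0.386 -0.535
outer loop
vertex -2.122 -3.804 -1.955
vertex -2.528 -3.366 -1.7
vertex -2.145 -3.386 -2.224
endloop
endfacet
facet normal 0.904 -0.196 -0.381
outer loop
vertex -2.122 -3.804 -1.955
vertex -2.145 -3.386 -2.224
vertex -1.492 -2.834 -0.96
endloop
endfacet
facet normal -0.755 0.117 -0.645
outer loop
vertex -3.354 -1.165 -1.897
vertex -3.673 -0.349 -1.375
vertex -2.098 0.118 -3.134
endloop
endfacet
facet normal 0.313 -0.800 -0.512
outer loop
vertex -1.267 -0.011 -2.425
vertex -3.354 -1.165 -1.897
vertex -2.098 0.118 -3.134
endloop
endfacet
facet normal -0.755 0.117 -0.645
outer loop
vertex -2.098 0.118 -3.134
vertex -3.673 -0.349 -1.375
vertex -2.417 0.934 -2.612
endloop
endfacet
facet normal 0.576 0.588 -0.568
outer loop
vertex -2.417 0.934 -2.612
vertex -1.267 -0.011 -2.425
vertex -2.098 0.118 -3.134
endloop
endfacet
facet normal -0.576 -0.588 0.568
outer loop
vertex -3.354 -1.165 -1.897
vertex -2.842 -0.478 -0.666
vertex -3.673 -0.349 -1.375
endloop
endfacet
facet normal 0.313 -0.800 -0.512
outer loop
vertex -2.523 -1.294 -1.188
vertex -3.354 -1.165 -1.897
vertex -1.267 -0.011 -2.425
endloop
endfacet
facet normal -0.576 -0.588 0.568
outer loop
vertex -2.523 -1.294 -1.188
vertex -2.842 -0.478 -0.666
vertex -3.354 -1.165 -1.897
endloop
endfacet
facet normal -0.313 0.800 0.512
outer loop
vertex -3.673 -0.349 -1.375
vertex -2.842 -0.478 -0.666
vertex -2.417 0.934 -2.612
endloop
endfacet
facet normal 0.576 0.588 -0.568
outer loop
vertex -1.586 0.805 -1.903
vertex -1.267 -0.011 -2.425
vertex -2.417 0.934 -2.612
endloop
endfacet
facet normal -0.313 0.800 0.512
outer loop
vertex -2.417 0.934 -2.612
vertex -2.842 -0.478 -0.666
vertex -1.586 0.805 -1.903
endloop
endfacet
facet normal 0.755 -0.117 0.645
outer loop
vertex -1.586 0.805 -1.903
vertex -2.523 -1.294 -1.188
vertex -1.267 -0.011 -2.425
endloop
endfacet
facet normal 0.755 -0.117 0.645
outer loop
vertex -2.842 -0.478 -0.666
vertex -2.523 -1.294 -1.188
vertex -1.586 0.805 -1.903
endloop
endfacet

endsolid


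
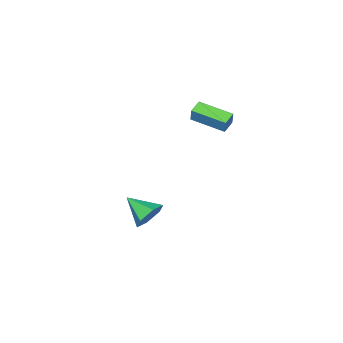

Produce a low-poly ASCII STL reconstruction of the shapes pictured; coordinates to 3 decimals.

solid 
facet normal -0.011 0.884 -0.468
outer loop
vertex 4.417 -0.125 -3.963
vertex 3.741 0.194 -3.345
vertex 4.681 0.315 -3.139
endloop
endfacet
facet normal 0.870 -0.492 -0.016
outer loop
vertex 4.417 -0.125 -3.963
vertex 4.681 0.315 -3.139
vertex 3.759 -1.334 -2.535
endloop
endfacet
facet normal -0.011 0.883 -0.469
outer loop
vertex 4.681 0.315 -3.139
vertex 3.741 0.194 -3.345
vertex 4.005 0.634 -2.522
endloop
endfacet
facet normal 0.649 -0.086 0.756
outer loop
vertex 4.681 0.315 -3.139
vertex 4.005 0.634 -2.522
vertex 3.759 -1.334 -2.535
endloop
endfacet
facet normal -0.011 0.883 -0.469
outer loop
vertex 4.005 0.634 -2.522
vertex 3.741 0.194 -3.345
vertex 3.064 0.513 -2.728
endloop
endfacet
facet normal -0.216 0.021 0.976
outer loop
vertex 4.005 0.634 -2.522
vertex 3.064 0.513 -2.728
vertex 3.759 -1.334 -2.535
endloop
endfacet
facet normal -0.010 0.884 -0.468
outer loop
vertex 3.064 0.513 -2.728
vertex 3.741 0.194 -3.345
vertex 2.801 0.074 -3.551
endloop
endfacet
facet normal -0.861 -0.280 0.424
outer loop
vertex 3.064 0.513 -2.728
vertex 2.801 0.074 -3.551
vertex 3.759 -1.334 -2.535
endloop
endfacet
facet normal -0.010 0.883 -0.468
outer loop
vertex 2.801 0.074 -3.551
vertex 3.741 0.194 -3.345
vertex 3.477 -0.246 -4.169
endloop
endfacet
facet normal -0.641 -0.685 -0.346
outer loop
vertex 2.801 0.074 -3.551
vertex 3.477 -0.246 -4.169
vertex 3.759 -1.334 -2.535
endloop
endfacet
facet normal -0.011 0.884 -0.468
outer loop
vertex 3.477 -0.246 -4.169
vertex 3.741 0.194 -3.345
vertex 4.417 -0.125 -3.963
endloop
endfacet
facet normal 0.226 -0.792 -0.567
outer loop
vertex 3.477 -0.246 -4.169
vertex 4.417 -0.125 -3.963
vertex 3.759 -1.334 -2.535
endloop
endfacet
facet normal -0.939 -0.133 0.318
outer loop
vertex 1.078 1.284 4.389
vertex 0.674 3.146 3.976
vertex 0.827 1.043 3.548
endloop
endfacet
facet normal 0.208 -0.955 0.212
outer loop
vertex 1.606 1.154 3.284
vertex 1.078 1.284 4.389
vertex 0.827 1.043 3.548
endloop
endfacet
facet normal -0.939 -0.133 0.318
outer loop
vertex 0.827 1.043 3.548
vertex 0.674 3.146 3.976
vertex 0.423 2.906 3.135
endloop
endfacet
facet normal -0.275 -0.265 -0.924
outer loop
vertex 0.423 2.906 3.135
vertex 1.606 1.154 3.284
vertex 0.827 1.043 3.548
endloop
endfacet
facet normal 0.275 0.265 0.924
outer loop
vertex 1.078 1.284 4.389
vertex 1.453 3.257 3.712
vertex 0.674 3.146 3.976
endloop
endfacet
facet normal 0.206 -0.955 0.211
outer loop
vertex 1.857 1.394 4.125
vertex 1.078 1.284 4.389
vertex 1.606 1.154 3.284
endloop
endfacet
facet normal 0.276 0.265 0.924
outer loop
vertex 1.857 1.394 4.125
vertex 1.453 3.257 3.712
vertex 1.078 1.284 4.389
endloop
endfacet
facet normal -0.208 0.955 -0.211
outer loop
vertex 0.674 3.146 3.976
vertex 1.453 3.257 3.712
vertex 0.423 2.906 3.135
endloop
endfacet
facet normal -0.276 -0.265 -0.924
outer loop
vertex 1.202 3.016 2.871
vertex 1.606 1.154 3.284
vertex 0.423 2.906 3.135
endloop
endfacet
facet normal -0.207 0.955 -0.212
outer loop
vertex 0.423 2.906 3.135
vertex 1.453 3.257 3.712
vertex 1.202 3.016 2.871
endloop
endfacet
facet normal 0.939 0.133 -0.318
outer loop
vertex 1.202 3.016 2.871
vertex 1.857 1.394 4.125
vertex 1.606 1.154 3.284
endloop
endfacet
facet normal 0.939 0.133 -0.318
outer loop
vertex 1.453 3.257 3.712
vertex 1.857 1.394 4.125
vertex 1.202 3.016 2.871
endloop
endfacet

endsolid


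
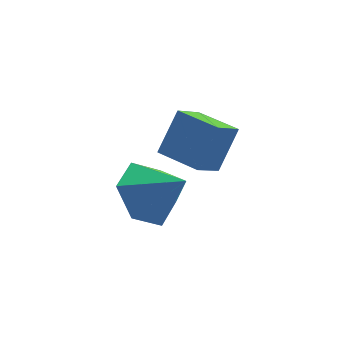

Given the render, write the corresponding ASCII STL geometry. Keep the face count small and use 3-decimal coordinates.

solid 
facet normal -0.443 0.618 -0.649
outer loop
vertex 2.689 -0.617 -3.139
vertex 1.9 -0.557 -2.544
vertex 2.647 0.085 -2.442
endloop
endfacet
facet normal 0.995 -0.034 0.094
outer loop
vertex 2.689 -0.617 -3.139
vertex 2.647 0.085 -2.442
vertex 2.52 -1.423 -1.636
endloop
endfacet
facet normal -0.443 0.619 -0.649
outer loop
vertex 2.647 0.085 -2.442
vertex 1.9 -0.557 -2.544
vertex 1.859 0.145 -1.847
endloop
endfacet
facet normal 0.582 0.345 0.736
outer loop
vertex 2.647 0.085 -2.442
vertex 1.859 0.145 -1.847
vertex 2.52 -1.423 -1.636
endloop
endfacet
facet normal -0.442 0.619 -0.649
outer loop
vertex 1.859 0.145 -1.847
vertex 1.9 -0.557 -2.544
vertex 1.111 -0.497 -1.949
endloop
endfacet
facet normal -0.182 0.056 0.982
outer loop
vertex 1.859 0.145 -1.847
vertex 1.111 -0.497 -1.949
vertex 2.52 -1.423 -1.636
endloop
endfacet
facet normal -0.442 0.619 -0.649
outer loop
vertex 1.111 -0.497 -1.949
vertex 1.9 -0.557 -2.544
vertex 1.153 -1.198 -2.646
endloop
endfacet
facet normal -0.532 -0.613 0.584
outer loop
vertex 1.111 -0.497 -1.949
vertex 1.153 -1.198 -2.646
vertex 2.52 -1.423 -1.636
endloop
endfacet
facet normal -0.443 0.619 -0.648
outer loop
vertex 1.153 -1.198 -2.646
vertex 1.9 -0.557 -2.544
vertex 1.942 -1.258 -3.242
endloop
endfacet
facet normal -0.120 -0.991 -0.059
outer loop
vertex 1.153 -1.198 -2.646
vertex 1.942 -1.258 -3.242
vertex 2.52 -1.423 -1.636
endloop
endfacet
facet normal -0.442 0.619 -0.649
outer loop
vertex 1.942 -1.258 -3.242
vertex 1.9 -0.557 -2.544
vertex 2.689 -0.617 -3.139
endloop
endfacet
facet normal 0.644 -0.702 -0.304
outer loop
vertex 1.942 -1.258 -3.242
vertex 2.689 -0.617 -3.139
vertex 2.52 -1.423 -1.636
endloop
endfacet
facet normal -0.537 -0.212 -0.816
outer loop
vertex 2.224 -2.473 -0.295
vertex 1.78 -1.357 -0.293
vertex 2.967 -2.176 -0.861
endloop
endfacet
facet normal 0.370 -0.929 -0.002
outer loop
vertex 3.66 -1.903 0.193
vertex 2.224 -2.473 -0.295
vertex 2.967 -2.176 -0.861
endloop
endfacet
facet normal -0.537 -0.211 -0.817
outer loop
vertex 2.967 -2.176 -0.861
vertex 1.78 -1.357 -0.293
vertex 2.524 -1.061 -0.858
endloop
endfacet
facet normal 0.758 0.303 -0.577
outer loop
vertex 2.524 -1.061 -0.858
vertex 3.66 -1.903 0.193
vertex 2.967 -2.176 -0.861
endloop
endfacet
facet normal -0.758 -0.303 0.577
outer loop
vertex 2.224 -2.473 -0.295
vertex 2.473 -1.084 0.761
vertex 1.78 -1.357 -0.293
endloop
endfacet
facet normal 0.369 -0.929 -0.001
outer loop
vertex 2.916 -2.199 0.758
vertex 2.224 -2.473 -0.295
vertex 3.66 -1.903 0.193
endloop
endfacet
facet normal -0.758 -0.303 0.577
outer loop
vertex 2.916 -2.199 0.758
vertex 2.473 -1.084 0.761
vertex 2.224 -2.473 -0.295
endloop
endfacet
facet normal -0.369 0.930 0.002
outer loop
vertex 1.78 -1.357 -0.293
vertex 2.473 -1.084 0.761
vertex 2.524 -1.061 -0.858
endloop
endfacet
facet normal 0.758 0.303 -0.577
outer loop
vertex 3.216 -0.787 0.195
vertex 3.66 -1.903 0.193
vertex 2.524 -1.061 -0.858
endloop
endfacet
facet normal -0.370 0.929 0.002
outer loop
vertex 2.524 -1.061 -0.858
vertex 2.473 -1.084 0.761
vertex 3.216 -0.787 0.195
endloop
endfacet
facet normal 0.536 0.212 0.817
outer loop
vertex 3.216 -0.787 0.195
vertex 2.916 -2.199 0.758
vertex 3.66 -1.903 0.193
endloop
endfacet
facet normal 0.537 0.211 0.816
outer loop
vertex 2.473 -1.084 0.761
vertex 2.916 -2.199 0.758
vertex 3.216 -0.787 0.195
endloop
endfacet

endsolid


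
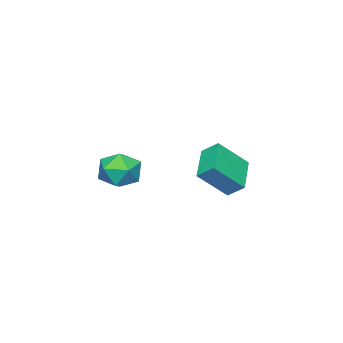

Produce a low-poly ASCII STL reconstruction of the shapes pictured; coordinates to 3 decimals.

solid 
facet normal -0.802 -0.435 0.410
outer loop
vertex -4.068 1.941 0.102
vertex -5.169 2.757 -1.185
vertex -3.951 1.168 -0.488
endloop
endfacet
facet normal 0.585 -0.434 0.685
outer loop
vertex -2.411 2.003 -1.275
vertex -4.068 1.941 0.102
vertex -3.951 1.168 -0.488
endloop
endfacet
facet normal -0.802 -0.435 0.409
outer loop
vertex -3.951 1.168 -0.488
vertex -5.169 2.757 -1.185
vertex -5.051 1.984 -1.776
endloop
endfacet
facet normal 0.120 -0.789 -0.602
outer loop
vertex -5.051 1.984 -1.776
vertex -2.411 2.003 -1.275
vertex -3.951 1.168 -0.488
endloop
endfacet
facet normal -0.120 0.789 0.603
outer loop
vertex -4.068 1.941 0.102
vertex -3.629 3.592 -1.972
vertex -5.169 2.757 -1.185
endloop
endfacet
facet normal 0.585 -0.434 0.685
outer loop
vertex -2.529 2.776 -0.684
vertex -4.068 1.941 0.102
vertex -2.411 2.003 -1.275
endloop
endfacet
facet normal -0.120 0.789 0.603
outer loop
vertex -2.529 2.776 -0.684
vertex -3.629 3.592 -1.972
vertex -4.068 1.941 0.102
endloop
endfacet
facet normal -0.585 0.434 -0.685
outer loop
vertex -5.169 2.757 -1.185
vertex -3.629 3.592 -1.972
vertex -5.051 1.984 -1.776
endloop
endfacet
facet normal 0.120 -0.789 -0.603
outer loop
vertex -3.512 2.819 -2.562
vertex -2.411 2.003 -1.275
vertex -5.051 1.984 -1.776
endloop
endfacet
facet normal -0.585 0.434 -0.685
outer loop
vertex -5.051 1.984 -1.776
vertex -3.629 3.592 -1.972
vertex -3.512 2.819 -2.562
endloop
endfacet
facet normal 0.802 0.436 -0.410
outer loop
vertex -3.512 2.819 -2.562
vertex -2.529 2.776 -0.684
vertex -2.411 2.003 -1.275
endloop
endfacet
facet normal 0.802 0.434 -0.410
outer loop
vertex -3.629 3.592 -1.972
vertex -2.529 2.776 -0.684
vertex -3.512 2.819 -2.562
endloop
endfacet
facet normal -0.940 0.181 0.288
outer loop
vertex -4.237 -2.585 -2.64
vertex -4.032 -3.076 -1.661
vertex -3.858 -1.982 -1.782
endloop
endfacet
facet normal -0.712 0.683 -0.165
outer loop
vertex -4.237 -2.585 -2.64
vertex -3.858 -1.982 -1.782
vertex -3.454 -1.809 -2.806
endloop
endfacet
facet normal -0.522 0.361 -0.773
outer loop
vertex -4.237 -2.585 -2.64
vertex -3.454 -1.809 -2.806
vertex -3.378 -2.796 -3.318
endloop
endfacet
facet normal -0.633 -0.340 -0.696
outer loop
vertex -4.237 -2.585 -2.64
vertex -3.378 -2.796 -3.318
vertex -3.735 -3.579 -2.61
endloop
endfacet
facet normal -0.891 -0.451 -0.040
outer loop
vertex -4.237 -2.585 -2.64
vertex -3.735 -3.579 -2.61
vertex -4.032 -3.076 -1.661
endloop
endfacet
facet normal -0.129 0.985 0.115
outer loop
vertex -3.454 -1.809 -2.806
vertex -3.858 -1.982 -1.782
vertex -2.765 -1.821 -1.93
endloop
endfacet
facet normal -0.499 0.173 0.849
outer loop
vertex -3.858 -1.982 -1.782
vertex -4.032 -3.076 -1.661
vertex -3.122 -2.604 -1.222
endloop
endfacet
facet normal -0.420 -0.850 0.319
outer loop
vertex -4.032 -3.076 -1.661
vertex -3.735 -3.579 -2.61
vertex -3.046 -3.591 -1.734
endloop
endfacet
facet normal -0.002 -0.670 -0.742
outer loop
vertex -3.735 -3.579 -2.61
vertex -3.378 -2.796 -3.318
vertex -2.642 -3.418 -2.758
endloop
endfacet
facet normal 0.178 0.464 -0.868
outer loop
vertex -3.378 -2.796 -3.318
vertex -3.454 -1.809 -2.806
vertex -2.468 -2.324 -2.879
endloop
endfacet
facet normal 0.633 0.340 0.696
outer loop
vertex -2.263 -2.815 -1.9
vertex -2.765 -1.821 -1.93
vertex -3.122 -2.604 -1.222
endloop
endfacet
facet normal 0.522 -0.361 0.773
outer loop
vertex -2.263 -2.815 -1.9
vertex -3.122 -2.604 -1.222
vertex -3.046 -3.591 -1.734
endloop
endfacet
facet normal 0.712 -0.683 0.165
outer loop
vertex -2.263 -2.815 -1.9
vertex -3.046 -3.591 -1.734
vertex -2.642 -3.418 -2.758
endloop
endfacet
facet normal 0.940 -0.181 -0.288
outer loop
vertex -2.263 -2.815 -1.9
vertex -2.642 -3.418 -2.758
vertex -2.468 -2.324 -2.879
endloop
endfacet
facet normal 0.891 0.451 0.040
outer loop
vertex -2.263 -2.815 -1.9
vertex -2.468 -2.324 -2.879
vertex -2.765 -1.821 -1.93
endloop
endfacet
facet normal 0.002 0.670 0.742
outer loop
vertex -3.122 -2.604 -1.222
vertex -2.765 -1.821 -1.93
vertex -3.858 -1.982 -1.782
endloop
endfacet
facet normal -0.178 -0.464 0.868
outer loop
vertex -3.046 -3.591 -1.734
vertex -3.122 -2.604 -1.222
vertex -4.032 -3.076 -1.661
endloop
endfacet
facet normal 0.129 -0.985 -0.115
outer loop
vertex -2.642 -3.418 -2.758
vertex -3.046 -3.591 -1.734
vertex -3.735 -3.579 -2.61
endloop
endfacet
facet normal 0.499 -0.173 -0.849
outer loop
vertex -2.468 -2.324 -2.879
vertex -2.642 -3.418 -2.758
vertex -3.378 -2.796 -3.318
endloop
endfacet
facet normal 0.420 0.850 -0.319
outer loop
vertex -2.765 -1.821 -1.93
vertex -2.468 -2.324 -2.879
vertex -3.454 -1.809 -2.806
endloop
endfacet

endsolid


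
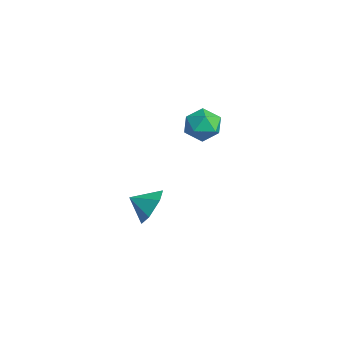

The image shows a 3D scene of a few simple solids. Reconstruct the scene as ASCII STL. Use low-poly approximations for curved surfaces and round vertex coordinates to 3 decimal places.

solid 
facet normal 0.489 0.743 -0.457
outer loop
vertex 1.059 1.092 -1.79
vertex 0.428 0.973 -2.659
vertex 0.138 1.65 -1.869
endloop
endfacet
facet normal -0.153 -0.114 0.982
outer loop
vertex 1.059 1.092 -1.79
vertex 0.138 1.65 -1.869
vertex -0.168 0.067 -2.101
endloop
endfacet
facet normal 0.489 0.743 -0.457
outer loop
vertex 0.138 1.65 -1.869
vertex 0.428 0.973 -2.659
vertex -0.493 1.531 -2.737
endloop
endfacet
facet normal -0.811 0.072 0.580
outer loop
vertex 0.138 1.65 -1.869
vertex -0.493 1.531 -2.737
vertex -0.168 0.067 -2.101
endloop
endfacet
facet normal 0.489 0.743 -0.457
outer loop
vertex -0.493 1.531 -2.737
vertex 0.428 0.973 -2.659
vertex -0.203 0.854 -3.527
endloop
endfacet
facet normal -0.956 -0.266 -0.123
outer loop
vertex -0.493 1.531 -2.737
vertex -0.203 0.854 -3.527
vertex -0.168 0.067 -2.101
endloop
endfacet
facet normal 0.489 0.743 -0.457
outer loop
vertex -0.203 0.854 -3.527
vertex 0.428 0.973 -2.659
vertex 0.718 0.296 -3.449
endloop
endfacet
facet normal -0.442 -0.790 -0.425
outer loop
vertex -0.203 0.854 -3.527
vertex 0.718 0.296 -3.449
vertex -0.168 0.067 -2.101
endloop
endfacet
facet normal 0.489 0.743 -0.457
outer loop
vertex 0.718 0.296 -3.449
vertex 0.428 0.973 -2.659
vertex 1.35 0.415 -2.58
endloop
endfacet
facet normal 0.216 -0.976 -0.024
outer loop
vertex 0.718 0.296 -3.449
vertex 1.35 0.415 -2.58
vertex -0.168 0.067 -2.101
endloop
endfacet
facet normal 0.489 0.743 -0.457
outer loop
vertex 1.35 0.415 -2.58
vertex 0.428 0.973 -2.659
vertex 1.059 1.092 -1.79
endloop
endfacet
facet normal 0.361 -0.638 0.680
outer loop
vertex 1.35 0.415 -2.58
vertex 1.059 1.092 -1.79
vertex -0.168 0.067 -2.101
endloop
endfacet
facet normal -0.407 0.792 0.456
outer loop
vertex 1.17 3.631 3.248
vertex 1.243 3.168 4.118
vertex 1.986 3.735 3.796
endloop
endfacet
facet normal -0.043 0.991 -0.125
outer loop
vertex 1.17 3.631 3.248
vertex 1.986 3.735 3.796
vertex 2.059 3.615 2.818
endloop
endfacet
facet normal -0.320 0.653 -0.687
outer loop
vertex 1.17 3.631 3.248
vertex 2.059 3.615 2.818
vertex 1.362 2.975 2.535
endloop
endfacet
facet normal -0.857 0.243 -0.454
outer loop
vertex 1.17 3.631 3.248
vertex 1.362 2.975 2.535
vertex 0.857 2.698 3.339
endloop
endfacet
facet normal -0.910 0.330 0.252
outer loop
vertex 1.17 3.631 3.248
vertex 0.857 2.698 3.339
vertex 1.243 3.168 4.118
endloop
endfacet
facet normal 0.632 0.773 -0.048
outer loop
vertex 2.059 3.615 2.818
vertex 1.986 3.735 3.796
vertex 2.683 3.142 3.421
endloop
endfacet
facet normal 0.044 0.450 0.892
outer loop
vertex 1.986 3.735 3.796
vertex 1.243 3.168 4.118
vertex 2.178 2.865 4.225
endloop
endfacet
facet normal -0.771 -0.299 0.563
outer loop
vertex 1.243 3.168 4.118
vertex 0.857 2.698 3.339
vertex 1.481 2.225 3.942
endloop
endfacet
facet normal -0.686 -0.438 -0.582
outer loop
vertex 0.857 2.698 3.339
vertex 1.362 2.975 2.535
vertex 1.554 2.105 2.964
endloop
endfacet
facet normal 0.182 0.225 -0.957
outer loop
vertex 1.362 2.975 2.535
vertex 2.059 3.615 2.818
vertex 2.297 2.672 2.642
endloop
endfacet
facet normal 0.857 -0.243 0.454
outer loop
vertex 2.37 2.209 3.512
vertex 2.683 3.142 3.421
vertex 2.178 2.865 4.225
endloop
endfacet
facet normal 0.320 -0.653 0.687
outer loop
vertex 2.37 2.209 3.512
vertex 2.178 2.865 4.225
vertex 1.481 2.225 3.942
endloop
endfacet
facet normal 0.043 -0.991 0.125
outer loop
vertex 2.37 2.209 3.512
vertex 1.481 2.225 3.942
vertex 1.554 2.105 2.964
endloop
endfacet
facet normal 0.407 -0.792 -0.456
outer loop
vertex 2.37 2.209 3.512
vertex 1.554 2.105 2.964
vertex 2.297 2.672 2.642
endloop
endfacet
facet normal 0.910 -0.330 -0.252
outer loop
vertex 2.37 2.209 3.512
vertex 2.297 2.672 2.642
vertex 2.683 3.142 3.421
endloop
endfacet
facet normal 0.686 0.438 0.582
outer loop
vertex 2.178 2.865 4.225
vertex 2.683 3.142 3.421
vertex 1.986 3.735 3.796
endloop
endfacet
facet normal -0.182 -0.225 0.957
outer loop
vertex 1.481 2.225 3.942
vertex 2.178 2.865 4.225
vertex 1.243 3.168 4.118
endloop
endfacet
facet normal -0.632 -0.773 0.048
outer loop
vertex 1.554 2.105 2.964
vertex 1.481 2.225 3.942
vertex 0.857 2.698 3.339
endloop
endfacet
facet normal -0.044 -0.450 -0.892
outer loop
vertex 2.297 2.672 2.642
vertex 1.554 2.105 2.964
vertex 1.362 2.975 2.535
endloop
endfacet
facet normal 0.771 0.299 -0.563
outer loop
vertex 2.683 3.142 3.421
vertex 2.297 2.672 2.642
vertex 2.059 3.615 2.818
endloop
endfacet

endsolid


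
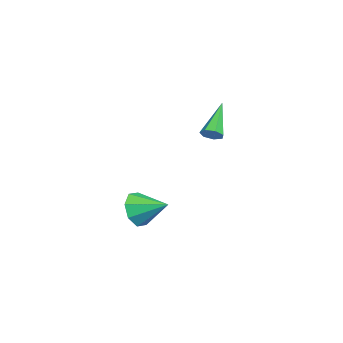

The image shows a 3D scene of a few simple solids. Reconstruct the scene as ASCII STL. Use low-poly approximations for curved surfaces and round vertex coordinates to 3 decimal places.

solid 
facet normal 0.723 -0.119 -0.680
outer loop
vertex 3.022 -0.593 2.307
vertex 2.704 -0.32 1.921
vertex 3.084 -0.103 2.287
endloop
endfacet
facet normal 0.495 -0.027 0.868
outer loop
vertex 3.022 -0.593 2.307
vertex 3.084 -0.103 2.287
vertex 1.136 -0.06 3.399
endloop
endfacet
facet normal 0.723 -0.120 -0.680
outer loop
vertex 3.084 -0.103 2.287
vertex 2.704 -0.32 1.921
vertex 2.86 0.224 1.991
endloop
endfacet
facet normal 0.341 0.748 0.569
outer loop
vertex 3.084 -0.103 2.287
vertex 2.86 0.224 1.991
vertex 1.136 -0.06 3.399
endloop
endfacet
facet normal 0.722 -0.119 -0.681
outer loop
vertex 2.86 0.224 1.991
vertex 2.704 -0.32 1.921
vertex 2.518 0.142 1.643
endloop
endfacet
facet normal -0.194 0.980 -0.040
outer loop
vertex 2.86 0.224 1.991
vertex 2.518 0.142 1.643
vertex 1.136 -0.06 3.399
endloop
endfacet
facet normal 0.723 -0.118 -0.680
outer loop
vertex 2.518 0.142 1.643
vertex 2.704 -0.32 1.921
vertex 2.317 -0.288 1.504
endloop
endfacet
facet normal -0.710 0.494 -0.502
outer loop
vertex 2.518 0.142 1.643
vertex 2.317 -0.288 1.504
vertex 1.136 -0.06 3.399
endloop
endfacet
facet normal 0.723 -0.119 -0.680
outer loop
vertex 2.317 -0.288 1.504
vertex 2.704 -0.32 1.921
vertex 2.407 -0.741 1.679
endloop
endfacet
facet normal -0.815 -0.342 -0.467
outer loop
vertex 2.317 -0.288 1.504
vertex 2.407 -0.741 1.679
vertex 1.136 -0.06 3.399
endloop
endfacet
facet normal 0.723 -0.120 -0.680
outer loop
vertex 2.407 -0.741 1.679
vertex 2.704 -0.32 1.921
vertex 2.721 -0.877 2.037
endloop
endfacet
facet normal -0.432 -0.901 0.037
outer loop
vertex 2.407 -0.741 1.679
vertex 2.721 -0.877 2.037
vertex 1.136 -0.06 3.399
endloop
endfacet
facet normal 0.723 -0.120 -0.680
outer loop
vertex 2.721 -0.877 2.037
vertex 2.704 -0.32 1.921
vertex 3.022 -0.593 2.307
endloop
endfacet
facet normal 0.151 -0.760 0.632
outer loop
vertex 2.721 -0.877 2.037
vertex 3.022 -0.593 2.307
vertex 1.136 -0.06 3.399
endloop
endfacet
facet normal -0.273 -0.895 -0.354
outer loop
vertex 2.671 -3.779 -4.12
vertex 1.967 -3.88 -3.321
vertex 1.934 -3.478 -4.312
endloop
endfacet
facet normal 0.431 0.670 -0.605
outer loop
vertex 2.671 -3.779 -4.12
vertex 1.934 -3.478 -4.312
vertex 2.433 -2.36 -2.719
endloop
endfacet
facet normal -0.274 -0.894 -0.354
outer loop
vertex 1.934 -3.478 -4.312
vertex 1.967 -3.88 -3.321
vertex 1.216 -3.412 -3.923
endloop
endfacet
facet normal -0.205 0.830 -0.519
outer loop
vertex 1.934 -3.478 -4.312
vertex 1.216 -3.412 -3.923
vertex 2.433 -2.36 -2.719
endloop
endfacet
facet normal -0.274 -0.894 -0.353
outer loop
vertex 1.216 -3.412 -3.923
vertex 1.967 -3.88 -3.321
vertex 0.938 -3.62 -3.181
endloop
endfacet
facet normal -0.640 0.768 -0.024
outer loop
vertex 1.216 -3.412 -3.923
vertex 0.938 -3.62 -3.181
vertex 2.433 -2.36 -2.719
endloop
endfacet
facet normal -0.274 -0.894 -0.354
outer loop
vertex 0.938 -3.62 -3.181
vertex 1.967 -3.88 -3.321
vertex 1.263 -3.981 -2.521
endloop
endfacet
facet normal -0.619 0.519 0.589
outer loop
vertex 0.938 -3.62 -3.181
vertex 1.263 -3.981 -2.521
vertex 2.433 -2.36 -2.719
endloop
endfacet
facet normal -0.274 -0.894 -0.354
outer loop
vertex 1.263 -3.981 -2.521
vertex 1.967 -3.88 -3.321
vertex 2.0 -4.282 -2.33
endloop
endfacet
facet normal -0.155 0.229 0.961
outer loop
vertex 1.263 -3.981 -2.521
vertex 2.0 -4.282 -2.33
vertex 2.433 -2.36 -2.719
endloop
endfacet
facet normal -0.274 -0.894 -0.354
outer loop
vertex 2.0 -4.282 -2.33
vertex 1.967 -3.88 -3.321
vertex 2.717 -4.348 -2.719
endloop
endfacet
facet normal 0.481 0.069 0.874
outer loop
vertex 2.0 -4.282 -2.33
vertex 2.717 -4.348 -2.719
vertex 2.433 -2.36 -2.719
endloop
endfacet
facet normal -0.274 -0.894 -0.353
outer loop
vertex 2.717 -4.348 -2.719
vertex 1.967 -3.88 -3.321
vertex 2.995 -4.14 -3.461
endloop
endfacet
facet normal 0.916 0.131 0.380
outer loop
vertex 2.717 -4.348 -2.719
vertex 2.995 -4.14 -3.461
vertex 2.433 -2.36 -2.719
endloop
endfacet
facet normal -0.274 -0.894 -0.355
outer loop
vertex 2.995 -4.14 -3.461
vertex 1.967 -3.88 -3.321
vertex 2.671 -3.779 -4.12
endloop
endfacet
facet normal 0.896 0.380 -0.232
outer loop
vertex 2.995 -4.14 -3.461
vertex 2.671 -3.779 -4.12
vertex 2.433 -2.36 -2.719
endloop
endfacet

endsolid


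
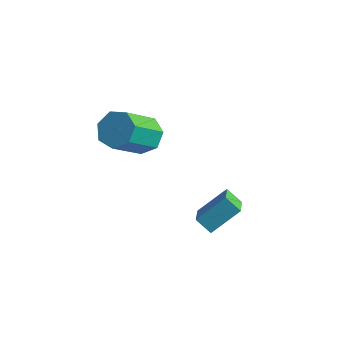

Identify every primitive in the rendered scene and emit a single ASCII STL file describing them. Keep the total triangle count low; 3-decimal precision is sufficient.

solid 
facet normal 0.071 0.746 -0.662
outer loop
vertex -1.355 1.386 -2.168
vertex -2.188 1.615 -1.999
vertex -1.452 1.894 -1.606
endloop
endfacet
facet normal 0.989 0.032 0.142
outer loop
vertex -1.355 1.386 -2.168
vertex -1.452 1.894 -1.606
vertex -1.5 -0.143 -0.81
endloop
endfacet
facet normal 0.990 0.032 0.140
outer loop
vertex -1.5 -0.143 -0.81
vertex -1.452 1.894 -1.606
vertex -1.596 0.365 -0.248
endloop
endfacet
facet normal -0.070 -0.746 0.662
outer loop
vertex -1.5 -0.143 -0.81
vertex -1.596 0.365 -0.248
vertex -2.332 0.085 -0.641
endloop
endfacet
facet normal 0.071 0.746 -0.662
outer loop
vertex -1.452 1.894 -1.606
vertex -2.188 1.615 -1.999
vertex -2.103 2.192 -1.34
endloop
endfacet
facet normal 0.518 0.540 0.663
outer loop
vertex -1.452 1.894 -1.606
vertex -2.103 2.192 -1.34
vertex -1.596 0.365 -0.248
endloop
endfacet
facet normal 0.518 0.540 0.663
outer loop
vertex -1.596 0.365 -0.248
vertex -2.103 2.192 -1.34
vertex -2.247 0.663 0.018
endloop
endfacet
facet normal -0.070 -0.745 0.663
outer loop
vertex -1.596 0.365 -0.248
vertex -2.247 0.663 0.018
vertex -2.332 0.085 -0.641
endloop
endfacet
facet normal 0.070 0.746 -0.662
outer loop
vertex -2.103 2.192 -1.34
vertex -2.188 1.615 -1.999
vertex -2.818 2.055 -1.57
endloop
endfacet
facet normal -0.344 0.642 0.686
outer loop
vertex -2.103 2.192 -1.34
vertex -2.818 2.055 -1.57
vertex -2.247 0.663 0.018
endloop
endfacet
facet normal -0.344 0.642 0.686
outer loop
vertex -2.247 0.663 0.018
vertex -2.818 2.055 -1.57
vertex -2.962 0.526 -0.212
endloop
endfacet
facet normal -0.070 -0.745 0.663
outer loop
vertex -2.247 0.663 0.018
vertex -2.962 0.526 -0.212
vertex -2.332 0.085 -0.641
endloop
endfacet
facet normal 0.070 0.746 -0.663
outer loop
vertex -2.818 2.055 -1.57
vertex -2.188 1.615 -1.999
vertex -3.058 1.586 -2.123
endloop
endfacet
facet normal -0.947 0.259 0.191
outer loop
vertex -2.818 2.055 -1.57
vertex -3.058 1.586 -2.123
vertex -2.962 0.526 -0.212
endloop
endfacet
facet normal -0.946 0.260 0.192
outer loop
vertex -2.962 0.526 -0.212
vertex -3.058 1.586 -2.123
vertex -3.203 0.057 -0.766
endloop
endfacet
facet normal -0.071 -0.746 0.662
outer loop
vertex -2.962 0.526 -0.212
vertex -3.203 0.057 -0.766
vertex -2.332 0.085 -0.641
endloop
endfacet
facet normal 0.070 0.746 -0.662
outer loop
vertex -3.058 1.586 -2.123
vertex -2.188 1.615 -1.999
vertex -2.643 1.139 -2.583
endloop
endfacet
facet normal -0.837 -0.317 -0.447
outer loop
vertex -3.058 1.586 -2.123
vertex -2.643 1.139 -2.583
vertex -3.203 0.057 -0.766
endloop
endfacet
facet normal -0.836 -0.318 -0.447
outer loop
vertex -3.203 0.057 -0.766
vertex -2.643 1.139 -2.583
vertex -2.788 -0.39 -1.225
endloop
endfacet
facet normal -0.071 -0.746 0.662
outer loop
vertex -3.203 0.057 -0.766
vertex -2.788 -0.39 -1.225
vertex -2.332 0.085 -0.641
endloop
endfacet
facet normal 0.071 0.745 -0.663
outer loop
vertex -2.643 1.139 -2.583
vertex -2.188 1.615 -1.999
vertex -1.885 1.05 -2.602
endloop
endfacet
facet normal -0.096 -0.656 -0.749
outer loop
vertex -2.643 1.139 -2.583
vertex -1.885 1.05 -2.602
vertex -2.788 -0.39 -1.225
endloop
endfacet
facet normal -0.097 -0.656 -0.749
outer loop
vertex -2.788 -0.39 -1.225
vertex -1.885 1.05 -2.602
vertex -2.03 -0.479 -1.245
endloop
endfacet
facet normal -0.070 -0.746 0.662
outer loop
vertex -2.788 -0.39 -1.225
vertex -2.03 -0.479 -1.245
vertex -2.332 0.085 -0.641
endloop
endfacet
facet normal 0.070 0.745 -0.663
outer loop
vertex -1.885 1.05 -2.602
vertex -2.188 1.615 -1.999
vertex -1.355 1.386 -2.168
endloop
endfacet
facet normal 0.716 -0.500 -0.487
outer loop
vertex -1.885 1.05 -2.602
vertex -1.355 1.386 -2.168
vertex -2.03 -0.479 -1.245
endloop
endfacet
facet normal 0.716 -0.500 -0.487
outer loop
vertex -2.03 -0.479 -1.245
vertex -1.355 1.386 -2.168
vertex -1.5 -0.143 -0.81
endloop
endfacet
facet normal -0.070 -0.746 0.662
outer loop
vertex -2.03 -0.479 -1.245
vertex -1.5 -0.143 -0.81
vertex -2.332 0.085 -0.641
endloop
endfacet
facet normal -0.412 -0.654 -0.634
outer loop
vertex 1.911 -0.422 -3.354
vertex 1.278 0.516 -3.909
vertex 2.535 -0.31 -3.875
endloop
endfacet
facet normal 0.502 -0.744 0.441
outer loop
vertex 3.162 0.684 -2.911
vertex 1.911 -0.422 -3.354
vertex 2.535 -0.31 -3.875
endloop
endfacet
facet normal -0.412 -0.654 -0.634
outer loop
vertex 2.535 -0.31 -3.875
vertex 1.278 0.516 -3.909
vertex 1.902 0.628 -4.43
endloop
endfacet
facet normal 0.760 0.137 -0.635
outer loop
vertex 1.902 0.628 -4.43
vertex 3.162 0.684 -2.911
vertex 2.535 -0.31 -3.875
endloop
endfacet
facet normal -0.760 -0.137 0.635
outer loop
vertex 1.911 -0.422 -3.354
vertex 1.905 1.51 -2.945
vertex 1.278 0.516 -3.909
endloop
endfacet
facet normal 0.502 -0.744 0.441
outer loop
vertex 2.538 0.572 -2.39
vertex 1.911 -0.422 -3.354
vertex 3.162 0.684 -2.911
endloop
endfacet
facet normal -0.760 -0.137 0.635
outer loop
vertex 2.538 0.572 -2.39
vertex 1.905 1.51 -2.945
vertex 1.911 -0.422 -3.354
endloop
endfacet
facet normal -0.502 0.744 -0.441
outer loop
vertex 1.278 0.516 -3.909
vertex 1.905 1.51 -2.945
vertex 1.902 0.628 -4.43
endloop
endfacet
facet normal 0.760 0.137 -0.635
outer loop
vertex 2.529 1.622 -3.466
vertex 3.162 0.684 -2.911
vertex 1.902 0.628 -4.43
endloop
endfacet
facet normal -0.502 0.744 -0.441
outer loop
vertex 1.902 0.628 -4.43
vertex 1.905 1.51 -2.945
vertex 2.529 1.622 -3.466
endloop
endfacet
facet normal 0.412 0.654 0.634
outer loop
vertex 2.529 1.622 -3.466
vertex 2.538 0.572 -2.39
vertex 3.162 0.684 -2.911
endloop
endfacet
facet normal 0.412 0.654 0.634
outer loop
vertex 1.905 1.51 -2.945
vertex 2.538 0.572 -2.39
vertex 2.529 1.622 -3.466
endloop
endfacet

endsolid


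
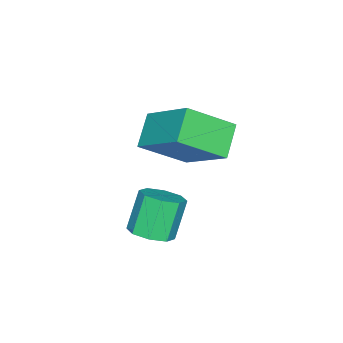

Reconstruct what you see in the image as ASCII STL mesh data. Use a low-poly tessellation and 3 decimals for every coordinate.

solid 
facet normal -0.794 -0.163 0.585
outer loop
vertex -4.223 -4.512 -0.122
vertex -3.647 -2.942 1.097
vertex -5.146 -3.433 -1.075
endloop
endfacet
facet normal -0.279 -0.759 -0.589
outer loop
vertex -4.193 -3.238 -1.777
vertex -4.223 -4.512 -0.122
vertex -5.146 -3.433 -1.075
endloop
endfacet
facet normal -0.794 -0.163 0.585
outer loop
vertex -5.146 -3.433 -1.075
vertex -3.647 -2.942 1.097
vertex -4.57 -1.863 0.144
endloop
endfacet
facet normal -0.540 0.631 -0.557
outer loop
vertex -4.57 -1.863 0.144
vertex -4.193 -3.238 -1.777
vertex -5.146 -3.433 -1.075
endloop
endfacet
facet normal 0.540 -0.631 0.557
outer loop
vertex -4.223 -4.512 -0.122
vertex -2.694 -2.747 0.395
vertex -3.647 -2.942 1.097
endloop
endfacet
facet normal -0.279 -0.759 -0.589
outer loop
vertex -3.27 -4.317 -0.824
vertex -4.223 -4.512 -0.122
vertex -4.193 -3.238 -1.777
endloop
endfacet
facet normal 0.540 -0.631 0.557
outer loop
vertex -3.27 -4.317 -0.824
vertex -2.694 -2.747 0.395
vertex -4.223 -4.512 -0.122
endloop
endfacet
facet normal 0.279 0.759 0.589
outer loop
vertex -3.647 -2.942 1.097
vertex -2.694 -2.747 0.395
vertex -4.57 -1.863 0.144
endloop
endfacet
facet normal -0.540 0.631 -0.557
outer loop
vertex -3.617 -1.668 -0.558
vertex -4.193 -3.238 -1.777
vertex -4.57 -1.863 0.144
endloop
endfacet
facet normal 0.279 0.759 0.589
outer loop
vertex -4.57 -1.863 0.144
vertex -2.694 -2.747 0.395
vertex -3.617 -1.668 -0.558
endloop
endfacet
facet normal 0.794 0.163 -0.585
outer loop
vertex -3.617 -1.668 -0.558
vertex -3.27 -4.317 -0.824
vertex -4.193 -3.238 -1.777
endloop
endfacet
facet normal 0.794 0.163 -0.585
outer loop
vertex -2.694 -2.747 0.395
vertex -3.27 -4.317 -0.824
vertex -3.617 -1.668 -0.558
endloop
endfacet
facet normal 0.489 -0.028 -0.872
outer loop
vertex -1.426 -2.945 -2.977
vertex -1.996 -3.209 -3.288
vertex -1.75 -2.564 -3.171
endloop
endfacet
facet normal 0.630 0.703 0.330
outer loop
vertex -1.426 -2.945 -2.977
vertex -1.75 -2.564 -3.171
vertex -2.095 -2.907 -1.782
endloop
endfacet
facet normal 0.630 0.703 0.330
outer loop
vertex -2.095 -2.907 -1.782
vertex -1.75 -2.564 -3.171
vertex -2.419 -2.526 -1.976
endloop
endfacet
facet normal -0.488 0.029 0.872
outer loop
vertex -2.095 -2.907 -1.782
vertex -2.419 -2.526 -1.976
vertex -2.664 -3.171 -2.092
endloop
endfacet
facet normal 0.487 -0.027 -0.873
outer loop
vertex -1.75 -2.564 -3.171
vertex -1.996 -3.209 -3.288
vertex -2.218 -2.561 -3.432
endloop
endfacet
facet normal 0.018 1.000 -0.021
outer loop
vertex -1.75 -2.564 -3.171
vertex -2.218 -2.561 -3.432
vertex -2.419 -2.526 -1.976
endloop
endfacet
facet normal 0.018 1.000 -0.021
outer loop
vertex -2.419 -2.526 -1.976
vertex -2.218 -2.561 -3.432
vertex -2.887 -2.523 -2.237
endloop
endfacet
facet normal -0.487 0.028 0.873
outer loop
vertex -2.419 -2.526 -1.976
vertex -2.887 -2.523 -2.237
vertex -2.664 -3.171 -2.092
endloop
endfacet
facet normal 0.488 -0.027 -0.872
outer loop
vertex -2.218 -2.561 -3.432
vertex -1.996 -3.209 -3.288
vertex -2.555 -2.938 -3.609
endloop
endfacet
facet normal -0.605 0.710 -0.361
outer loop
vertex -2.218 -2.561 -3.432
vertex -2.555 -2.938 -3.609
vertex -2.887 -2.523 -2.237
endloop
endfacet
facet normal -0.605 0.710 -0.361
outer loop
vertex -2.887 -2.523 -2.237
vertex -2.555 -2.938 -3.609
vertex -3.224 -2.9 -2.414
endloop
endfacet
facet normal -0.488 0.027 0.872
outer loop
vertex -2.887 -2.523 -2.237
vertex -3.224 -2.9 -2.414
vertex -2.664 -3.171 -2.092
endloop
endfacet
facet normal 0.488 -0.027 -0.872
outer loop
vertex -2.555 -2.938 -3.609
vertex -1.996 -3.209 -3.288
vertex -2.565 -3.473 -3.598
endloop
endfacet
facet normal -0.872 0.006 -0.489
outer loop
vertex -2.555 -2.938 -3.609
vertex -2.565 -3.473 -3.598
vertex -3.224 -2.9 -2.414
endloop
endfacet
facet normal -0.872 0.006 -0.489
outer loop
vertex -3.224 -2.9 -2.414
vertex -2.565 -3.473 -3.598
vertex -3.234 -3.435 -2.403
endloop
endfacet
facet normal -0.488 0.027 0.872
outer loop
vertex -3.224 -2.9 -2.414
vertex -3.234 -3.435 -2.403
vertex -2.664 -3.171 -2.092
endloop
endfacet
facet normal 0.488 -0.029 -0.872
outer loop
vertex -2.565 -3.473 -3.598
vertex -1.996 -3.209 -3.288
vertex -2.241 -3.854 -3.404
endloop
endfacet
facet normal -0.630 -0.703 -0.330
outer loop
vertex -2.565 -3.473 -3.598
vertex -2.241 -3.854 -3.404
vertex -3.234 -3.435 -2.403
endloop
endfacet
facet normal -0.630 -0.703 -0.330
outer loop
vertex -3.234 -3.435 -2.403
vertex -2.241 -3.854 -3.404
vertex -2.91 -3.816 -2.209
endloop
endfacet
facet normal -0.489 0.028 0.872
outer loop
vertex -3.234 -3.435 -2.403
vertex -2.91 -3.816 -2.209
vertex -2.664 -3.171 -2.092
endloop
endfacet
facet normal 0.487 -0.028 -0.873
outer loop
vertex -2.241 -3.854 -3.404
vertex -1.996 -3.209 -3.288
vertex -1.773 -3.857 -3.143
endloop
endfacet
facet normal -0.018 -1.000 0.021
outer loop
vertex -2.241 -3.854 -3.404
vertex -1.773 -3.857 -3.143
vertex -2.91 -3.816 -2.209
endloop
endfacet
facet normal -0.018 -1.000 0.021
outer loop
vertex -2.91 -3.816 -2.209
vertex -1.773 -3.857 -3.143
vertex -2.442 -3.819 -1.948
endloop
endfacet
facet normal -0.487 0.027 0.873
outer loop
vertex -2.91 -3.816 -2.209
vertex -2.442 -3.819 -1.948
vertex -2.664 -3.171 -2.092
endloop
endfacet
facet normal 0.488 -0.027 -0.872
outer loop
vertex -1.773 -3.857 -3.143
vertex -1.996 -3.209 -3.288
vertex -1.436 -3.48 -2.966
endloop
endfacet
facet normal 0.605 -0.710 0.361
outer loop
vertex -1.773 -3.857 -3.143
vertex -1.436 -3.48 -2.966
vertex -2.442 -3.819 -1.948
endloop
endfacet
facet normal 0.605 -0.710 0.361
outer loop
vertex -2.442 -3.819 -1.948
vertex -1.436 -3.48 -2.966
vertex -2.105 -3.442 -1.771
endloop
endfacet
facet normal -0.488 0.027 0.872
outer loop
vertex -2.442 -3.819 -1.948
vertex -2.105 -3.442 -1.771
vertex -2.664 -3.171 -2.092
endloop
endfacet
facet normal 0.488 -0.027 -0.872
outer loop
vertex -1.436 -3.48 -2.966
vertex -1.996 -3.209 -3.288
vertex -1.426 -2.945 -2.977
endloop
endfacet
facet normal 0.872 -0.006 0.489
outer loop
vertex -1.436 -3.48 -2.966
vertex -1.426 -2.945 -2.977
vertex -2.105 -3.442 -1.771
endloop
endfacet
facet normal 0.872 -0.006 0.489
outer loop
vertex -2.105 -3.442 -1.771
vertex -1.426 -2.945 -2.977
vertex -2.095 -2.907 -1.782
endloop
endfacet
facet normal -0.488 0.027 0.872
outer loop
vertex -2.105 -3.442 -1.771
vertex -2.095 -2.907 -1.782
vertex -2.664 -3.171 -2.092
endloop
endfacet

endsolid
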